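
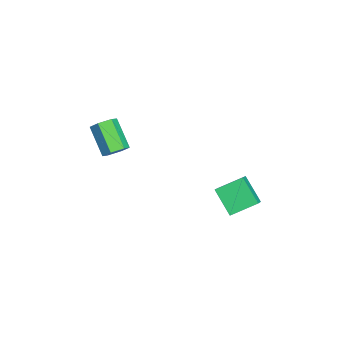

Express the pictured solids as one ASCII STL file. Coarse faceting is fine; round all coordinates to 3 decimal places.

solid 
facet normal 0.750 0.295 -0.592
outer loop
vertex -2.164 -2.671 2.0
vertex -2.371 -2.982 1.583
vertex -2.533 -2.449 1.643
endloop
endfacet
facet normal 0.047 0.869 0.492
outer loop
vertex -2.164 -2.671 2.0
vertex -2.533 -2.449 1.643
vertex -3.222 -3.087 2.835
endloop
endfacet
facet normal 0.046 0.869 0.492
outer loop
vertex -3.222 -3.087 2.835
vertex -2.533 -2.449 1.643
vertex -3.591 -2.865 2.477
endloop
endfacet
facet normal -0.751 -0.295 0.591
outer loop
vertex -3.222 -3.087 2.835
vertex -3.591 -2.865 2.477
vertex -3.429 -3.398 2.417
endloop
endfacet
facet normal 0.751 0.295 -0.591
outer loop
vertex -2.533 -2.449 1.643
vertex -2.371 -2.982 1.583
vertex -2.74 -2.76 1.225
endloop
endfacet
facet normal -0.548 0.778 -0.307
outer loop
vertex -2.533 -2.449 1.643
vertex -2.74 -2.76 1.225
vertex -3.591 -2.865 2.477
endloop
endfacet
facet normal -0.548 0.778 -0.307
outer loop
vertex -3.591 -2.865 2.477
vertex -2.74 -2.76 1.225
vertex -3.798 -3.176 2.059
endloop
endfacet
facet normal -0.751 -0.295 0.591
outer loop
vertex -3.591 -2.865 2.477
vertex -3.798 -3.176 2.059
vertex -3.429 -3.398 2.417
endloop
endfacet
facet normal 0.751 0.295 -0.591
outer loop
vertex -2.74 -2.76 1.225
vertex -2.371 -2.982 1.583
vertex -2.578 -3.293 1.165
endloop
endfacet
facet normal -0.594 -0.091 -0.799
outer loop
vertex -2.74 -2.76 1.225
vertex -2.578 -3.293 1.165
vertex -3.798 -3.176 2.059
endloop
endfacet
facet normal -0.594 -0.092 -0.799
outer loop
vertex -3.798 -3.176 2.059
vertex -2.578 -3.293 1.165
vertex -3.636 -3.709 2.0
endloop
endfacet
facet normal -0.751 -0.294 0.592
outer loop
vertex -3.798 -3.176 2.059
vertex -3.636 -3.709 2.0
vertex -3.429 -3.398 2.417
endloop
endfacet
facet normal 0.751 0.295 -0.591
outer loop
vertex -2.578 -3.293 1.165
vertex -2.371 -2.982 1.583
vertex -2.209 -3.515 1.523
endloop
endfacet
facet normal -0.046 -0.870 -0.492
outer loop
vertex -2.578 -3.293 1.165
vertex -2.209 -3.515 1.523
vertex -3.636 -3.709 2.0
endloop
endfacet
facet normal -0.046 -0.869 -0.492
outer loop
vertex -3.636 -3.709 2.0
vertex -2.209 -3.515 1.523
vertex -3.267 -3.931 2.357
endloop
endfacet
facet normal -0.750 -0.295 0.592
outer loop
vertex -3.636 -3.709 2.0
vertex -3.267 -3.931 2.357
vertex -3.429 -3.398 2.417
endloop
endfacet
facet normal 0.751 0.295 -0.591
outer loop
vertex -2.209 -3.515 1.523
vertex -2.371 -2.982 1.583
vertex -2.002 -3.204 1.941
endloop
endfacet
facet normal 0.548 -0.778 0.307
outer loop
vertex -2.209 -3.515 1.523
vertex -2.002 -3.204 1.941
vertex -3.267 -3.931 2.357
endloop
endfacet
facet normal 0.548 -0.778 0.307
outer loop
vertex -3.267 -3.931 2.357
vertex -2.002 -3.204 1.941
vertex -3.06 -3.62 2.775
endloop
endfacet
facet normal -0.751 -0.295 0.591
outer loop
vertex -3.267 -3.931 2.357
vertex -3.06 -3.62 2.775
vertex -3.429 -3.398 2.417
endloop
endfacet
facet normal 0.751 0.294 -0.592
outer loop
vertex -2.002 -3.204 1.941
vertex -2.371 -2.982 1.583
vertex -2.164 -2.671 2.0
endloop
endfacet
facet normal 0.594 0.092 0.799
outer loop
vertex -2.002 -3.204 1.941
vertex -2.164 -2.671 2.0
vertex -3.06 -3.62 2.775
endloop
endfacet
facet normal 0.595 0.091 0.799
outer loop
vertex -3.06 -3.62 2.775
vertex -2.164 -2.671 2.0
vertex -3.222 -3.087 2.835
endloop
endfacet
facet normal -0.751 -0.295 0.591
outer loop
vertex -3.06 -3.62 2.775
vertex -3.222 -3.087 2.835
vertex -3.429 -3.398 2.417
endloop
endfacet
facet normal -0.702 -0.388 0.597
outer loop
vertex -1.807 1.88 0.036
vertex -2.415 2.068 -0.557
vertex -1.638 0.769 -0.487
endloop
endfacet
facet normal 0.699 -0.215 0.682
outer loop
vertex -0.725 1.272 -1.263
vertex -1.807 1.88 0.036
vertex -1.638 0.769 -0.487
endloop
endfacet
facet normal -0.702 -0.388 0.597
outer loop
vertex -1.638 0.769 -0.487
vertex -2.415 2.068 -0.557
vertex -2.246 0.956 -1.08
endloop
endfacet
facet normal 0.136 -0.897 -0.422
outer loop
vertex -2.246 0.956 -1.08
vertex -0.725 1.272 -1.263
vertex -1.638 0.769 -0.487
endloop
endfacet
facet normal -0.135 0.896 0.422
outer loop
vertex -1.807 1.88 0.036
vertex -1.502 2.571 -1.333
vertex -2.415 2.068 -0.557
endloop
endfacet
facet normal 0.699 -0.215 0.682
outer loop
vertex -0.894 2.384 -0.74
vertex -1.807 1.88 0.036
vertex -0.725 1.272 -1.263
endloop
endfacet
facet normal -0.136 0.896 0.422
outer loop
vertex -0.894 2.384 -0.74
vertex -1.502 2.571 -1.333
vertex -1.807 1.88 0.036
endloop
endfacet
facet normal -0.699 0.215 -0.683
outer loop
vertex -2.415 2.068 -0.557
vertex -1.502 2.571 -1.333
vertex -2.246 0.956 -1.08
endloop
endfacet
facet normal 0.135 -0.896 -0.423
outer loop
vertex -1.333 1.46 -1.856
vertex -0.725 1.272 -1.263
vertex -2.246 0.956 -1.08
endloop
endfacet
facet normal -0.699 0.215 -0.682
outer loop
vertex -2.246 0.956 -1.08
vertex -1.502 2.571 -1.333
vertex -1.333 1.46 -1.856
endloop
endfacet
facet normal 0.702 0.388 -0.597
outer loop
vertex -1.333 1.46 -1.856
vertex -0.894 2.384 -0.74
vertex -0.725 1.272 -1.263
endloop
endfacet
facet normal 0.702 0.388 -0.597
outer loop
vertex -1.502 2.571 -1.333
vertex -0.894 2.384 -0.74
vertex -1.333 1.46 -1.856
endloop
endfacet

endsolid


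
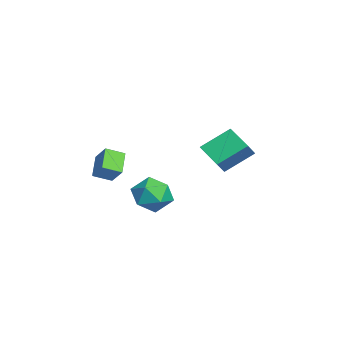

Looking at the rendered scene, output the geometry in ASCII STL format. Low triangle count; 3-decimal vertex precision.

solid 
facet normal -0.855 0.090 0.511
outer loop
vertex 0.684 -0.96 2.861
vertex 0.403 -2.081 2.588
vertex 1.019 -1.847 3.577
endloop
endfacet
facet normal -0.347 0.506 0.790
outer loop
vertex 0.684 -0.96 2.861
vertex 1.019 -1.847 3.577
vertex 1.772 -0.96 3.339
endloop
endfacet
facet normal -0.123 0.952 0.279
outer loop
vertex 0.684 -0.96 2.861
vertex 1.772 -0.96 3.339
vertex 1.623 -0.646 2.203
endloop
endfacet
facet normal -0.492 0.812 -0.315
outer loop
vertex 0.684 -0.96 2.861
vertex 1.623 -0.646 2.203
vertex 0.777 -1.339 1.739
endloop
endfacet
facet normal -0.945 0.279 -0.172
outer loop
vertex 0.684 -0.96 2.861
vertex 0.777 -1.339 1.739
vertex 0.403 -2.081 2.588
endloop
endfacet
facet normal 0.202 0.090 0.975
outer loop
vertex 1.772 -0.96 3.339
vertex 1.019 -1.847 3.577
vertex 2.163 -2.081 3.361
endloop
endfacet
facet normal -0.620 -0.584 0.524
outer loop
vertex 1.019 -1.847 3.577
vertex 0.403 -2.081 2.588
vertex 1.317 -2.774 2.897
endloop
endfacet
facet normal -0.765 -0.278 -0.580
outer loop
vertex 0.403 -2.081 2.588
vertex 0.777 -1.339 1.739
vertex 1.168 -2.46 1.761
endloop
endfacet
facet normal -0.034 0.584 -0.811
outer loop
vertex 0.777 -1.339 1.739
vertex 1.623 -0.646 2.203
vertex 1.921 -1.573 1.523
endloop
endfacet
facet normal 0.565 0.812 0.150
outer loop
vertex 1.623 -0.646 2.203
vertex 1.772 -0.96 3.339
vertex 2.537 -1.339 2.512
endloop
endfacet
facet normal 0.492 -0.812 0.315
outer loop
vertex 2.256 -2.46 2.239
vertex 2.163 -2.081 3.361
vertex 1.317 -2.774 2.897
endloop
endfacet
facet normal 0.123 -0.952 -0.279
outer loop
vertex 2.256 -2.46 2.239
vertex 1.317 -2.774 2.897
vertex 1.168 -2.46 1.761
endloop
endfacet
facet normal 0.347 -0.506 -0.790
outer loop
vertex 2.256 -2.46 2.239
vertex 1.168 -2.46 1.761
vertex 1.921 -1.573 1.523
endloop
endfacet
facet normal 0.855 -0.090 -0.511
outer loop
vertex 2.256 -2.46 2.239
vertex 1.921 -1.573 1.523
vertex 2.537 -1.339 2.512
endloop
endfacet
facet normal 0.945 -0.279 0.172
outer loop
vertex 2.256 -2.46 2.239
vertex 2.537 -1.339 2.512
vertex 2.163 -2.081 3.361
endloop
endfacet
facet normal 0.034 -0.584 0.811
outer loop
vertex 1.317 -2.774 2.897
vertex 2.163 -2.081 3.361
vertex 1.019 -1.847 3.577
endloop
endfacet
facet normal -0.565 -0.812 -0.150
outer loop
vertex 1.168 -2.46 1.761
vertex 1.317 -2.774 2.897
vertex 0.403 -2.081 2.588
endloop
endfacet
facet normal -0.202 -0.090 -0.975
outer loop
vertex 1.921 -1.573 1.523
vertex 1.168 -2.46 1.761
vertex 0.777 -1.339 1.739
endloop
endfacet
facet normal 0.620 0.584 -0.524
outer loop
vertex 2.537 -1.339 2.512
vertex 1.921 -1.573 1.523
vertex 1.623 -0.646 2.203
endloop
endfacet
facet normal 0.765 0.278 0.580
outer loop
vertex 2.163 -2.081 3.361
vertex 2.537 -1.339 2.512
vertex 1.772 -0.96 3.339
endloop
endfacet
facet normal -0.801 0.131 0.584
outer loop
vertex -0.31 -3.965 5.033
vertex -0.461 -2.974 4.604
vertex -1.038 -4.46 4.145
endloop
endfacet
facet normal 0.138 -0.909 0.394
outer loop
vertex 0.101 -4.646 3.316
vertex -0.31 -3.965 5.033
vertex -1.038 -4.46 4.145
endloop
endfacet
facet normal -0.802 0.131 0.583
outer loop
vertex -1.038 -4.46 4.145
vertex -0.461 -2.974 4.604
vertex -1.188 -3.469 3.716
endloop
endfacet
facet normal -0.582 -0.396 -0.711
outer loop
vertex -1.188 -3.469 3.716
vertex 0.101 -4.646 3.316
vertex -1.038 -4.46 4.145
endloop
endfacet
facet normal 0.582 0.396 0.710
outer loop
vertex -0.31 -3.965 5.033
vertex 0.678 -3.16 3.775
vertex -0.461 -2.974 4.604
endloop
endfacet
facet normal 0.138 -0.909 0.394
outer loop
vertex 0.828 -4.151 4.204
vertex -0.31 -3.965 5.033
vertex 0.101 -4.646 3.316
endloop
endfacet
facet normal 0.582 0.396 0.710
outer loop
vertex 0.828 -4.151 4.204
vertex 0.678 -3.16 3.775
vertex -0.31 -3.965 5.033
endloop
endfacet
facet normal -0.138 0.909 -0.394
outer loop
vertex -0.461 -2.974 4.604
vertex 0.678 -3.16 3.775
vertex -1.188 -3.469 3.716
endloop
endfacet
facet normal -0.582 -0.396 -0.710
outer loop
vertex -0.05 -3.655 2.887
vertex 0.101 -4.646 3.316
vertex -1.188 -3.469 3.716
endloop
endfacet
facet normal -0.138 0.909 -0.393
outer loop
vertex -1.188 -3.469 3.716
vertex 0.678 -3.16 3.775
vertex -0.05 -3.655 2.887
endloop
endfacet
facet normal 0.802 -0.130 -0.584
outer loop
vertex -0.05 -3.655 2.887
vertex 0.828 -4.151 4.204
vertex 0.101 -4.646 3.316
endloop
endfacet
facet normal 0.801 -0.131 -0.584
outer loop
vertex 0.678 -3.16 3.775
vertex 0.828 -4.151 4.204
vertex -0.05 -3.655 2.887
endloop
endfacet
facet normal -0.629 0.351 -0.694
outer loop
vertex -4.943 3.043 3.854
vertex -3.664 3.858 3.108
vertex -4.581 1.422 2.705
endloop
endfacet
facet normal -0.757 -0.482 0.441
outer loop
vertex -3.796 0.982 3.572
vertex -4.943 3.043 3.854
vertex -4.581 1.422 2.705
endloop
endfacet
facet normal -0.628 0.351 -0.694
outer loop
vertex -4.581 1.422 2.705
vertex -3.664 3.858 3.108
vertex -3.302 2.236 1.959
endloop
endfacet
facet normal 0.179 -0.803 -0.569
outer loop
vertex -3.302 2.236 1.959
vertex -3.796 0.982 3.572
vertex -4.581 1.422 2.705
endloop
endfacet
facet normal -0.179 0.802 0.569
outer loop
vertex -4.943 3.043 3.854
vertex -2.879 3.418 3.975
vertex -3.664 3.858 3.108
endloop
endfacet
facet normal -0.757 -0.482 0.441
outer loop
vertex -4.158 2.604 4.721
vertex -4.943 3.043 3.854
vertex -3.796 0.982 3.572
endloop
endfacet
facet normal -0.179 0.803 0.569
outer loop
vertex -4.158 2.604 4.721
vertex -2.879 3.418 3.975
vertex -4.943 3.043 3.854
endloop
endfacet
facet normal 0.757 0.482 -0.441
outer loop
vertex -3.664 3.858 3.108
vertex -2.879 3.418 3.975
vertex -3.302 2.236 1.959
endloop
endfacet
facet normal 0.180 -0.803 -0.569
outer loop
vertex -2.517 1.797 2.826
vertex -3.796 0.982 3.572
vertex -3.302 2.236 1.959
endloop
endfacet
facet normal 0.757 0.482 -0.441
outer loop
vertex -3.302 2.236 1.959
vertex -2.879 3.418 3.975
vertex -2.517 1.797 2.826
endloop
endfacet
facet normal 0.629 -0.351 0.694
outer loop
vertex -2.517 1.797 2.826
vertex -4.158 2.604 4.721
vertex -3.796 0.982 3.572
endloop
endfacet
facet normal 0.628 -0.352 0.694
outer loop
vertex -2.879 3.418 3.975
vertex -4.158 2.604 4.721
vertex -2.517 1.797 2.826
endloop
endfacet

endsolid


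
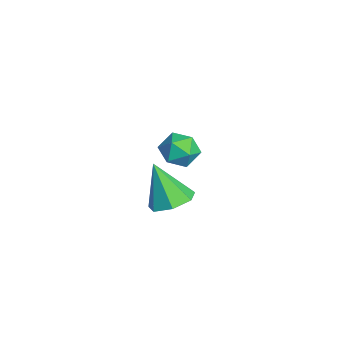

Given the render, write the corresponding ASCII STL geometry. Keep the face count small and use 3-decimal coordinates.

solid 
facet normal -0.103 -0.021 0.994
outer loop
vertex -1.018 -0.394 -3.008
vertex -1.626 -1.059 -3.085
vertex -0.748 -1.257 -2.998
endloop
endfacet
facet normal 0.556 0.183 0.811
outer loop
vertex -1.018 -0.394 -3.008
vertex -0.748 -1.257 -2.998
vertex -0.275 -0.642 -3.461
endloop
endfacet
facet normal 0.501 0.767 0.402
outer loop
vertex -1.018 -0.394 -3.008
vertex -0.275 -0.642 -3.461
vertex -0.861 -0.063 -3.835
endloop
endfacet
facet normal -0.193 0.923 0.333
outer loop
vertex -1.018 -0.394 -3.008
vertex -0.861 -0.063 -3.835
vertex -1.696 -0.321 -3.603
endloop
endfacet
facet normal -0.566 0.437 0.699
outer loop
vertex -1.018 -0.394 -3.008
vertex -1.696 -0.321 -3.603
vertex -1.626 -1.059 -3.085
endloop
endfacet
facet normal 0.845 -0.336 0.417
outer loop
vertex -0.275 -0.642 -3.461
vertex -0.748 -1.257 -2.998
vertex -0.424 -1.459 -3.817
endloop
endfacet
facet normal -0.221 -0.665 0.713
outer loop
vertex -0.748 -1.257 -2.998
vertex -1.626 -1.059 -3.085
vertex -1.259 -1.717 -3.585
endloop
endfacet
facet normal -0.969 0.074 0.236
outer loop
vertex -1.626 -1.059 -3.085
vertex -1.696 -0.321 -3.603
vertex -1.845 -1.138 -3.959
endloop
endfacet
facet normal -0.365 0.860 -0.356
outer loop
vertex -1.696 -0.321 -3.603
vertex -0.861 -0.063 -3.835
vertex -1.372 -0.523 -4.422
endloop
endfacet
facet normal 0.756 0.607 -0.244
outer loop
vertex -0.861 -0.063 -3.835
vertex -0.275 -0.642 -3.461
vertex -0.494 -0.721 -4.335
endloop
endfacet
facet normal 0.193 -0.923 -0.333
outer loop
vertex -1.102 -1.386 -4.412
vertex -0.424 -1.459 -3.817
vertex -1.259 -1.717 -3.585
endloop
endfacet
facet normal -0.501 -0.767 -0.402
outer loop
vertex -1.102 -1.386 -4.412
vertex -1.259 -1.717 -3.585
vertex -1.845 -1.138 -3.959
endloop
endfacet
facet normal -0.556 -0.183 -0.811
outer loop
vertex -1.102 -1.386 -4.412
vertex -1.845 -1.138 -3.959
vertex -1.372 -0.523 -4.422
endloop
endfacet
facet normal 0.103 0.021 -0.994
outer loop
vertex -1.102 -1.386 -4.412
vertex -1.372 -0.523 -4.422
vertex -0.494 -0.721 -4.335
endloop
endfacet
facet normal 0.566 -0.437 -0.699
outer loop
vertex -1.102 -1.386 -4.412
vertex -0.494 -0.721 -4.335
vertex -0.424 -1.459 -3.817
endloop
endfacet
facet normal 0.365 -0.860 0.356
outer loop
vertex -1.259 -1.717 -3.585
vertex -0.424 -1.459 -3.817
vertex -0.748 -1.257 -2.998
endloop
endfacet
facet normal -0.756 -0.607 0.244
outer loop
vertex -1.845 -1.138 -3.959
vertex -1.259 -1.717 -3.585
vertex -1.626 -1.059 -3.085
endloop
endfacet
facet normal -0.845 0.336 -0.417
outer loop
vertex -1.372 -0.523 -4.422
vertex -1.845 -1.138 -3.959
vertex -1.696 -0.321 -3.603
endloop
endfacet
facet normal 0.221 0.665 -0.713
outer loop
vertex -0.494 -0.721 -4.335
vertex -1.372 -0.523 -4.422
vertex -0.861 -0.063 -3.835
endloop
endfacet
facet normal 0.969 -0.074 -0.236
outer loop
vertex -0.424 -1.459 -3.817
vertex -0.494 -0.721 -4.335
vertex -0.275 -0.642 -3.461
endloop
endfacet
facet normal 0.355 0.296 -0.887
outer loop
vertex 4.142 -1.479 -2.431
vertex 3.575 -2.08 -2.858
vertex 3.412 -1.194 -2.628
endloop
endfacet
facet normal 0.076 0.692 0.718
outer loop
vertex 4.142 -1.479 -2.431
vertex 3.412 -1.194 -2.628
vertex 2.905 -2.64 -1.182
endloop
endfacet
facet normal 0.355 0.296 -0.887
outer loop
vertex 3.412 -1.194 -2.628
vertex 3.575 -2.08 -2.858
vertex 2.806 -1.577 -2.998
endloop
endfacet
facet normal -0.653 0.638 0.409
outer loop
vertex 3.412 -1.194 -2.628
vertex 2.806 -1.577 -2.998
vertex 2.905 -2.64 -1.182
endloop
endfacet
facet normal 0.355 0.296 -0.887
outer loop
vertex 2.806 -1.577 -2.998
vertex 3.575 -2.08 -2.858
vertex 2.778 -2.338 -3.263
endloop
endfacet
facet normal -0.998 0.015 0.063
outer loop
vertex 2.806 -1.577 -2.998
vertex 2.778 -2.338 -3.263
vertex 2.905 -2.64 -1.182
endloop
endfacet
facet normal 0.355 0.296 -0.887
outer loop
vertex 2.778 -2.338 -3.263
vertex 3.575 -2.08 -2.858
vertex 3.351 -2.906 -3.223
endloop
endfacet
facet normal -0.701 -0.711 -0.060
outer loop
vertex 2.778 -2.338 -3.263
vertex 3.351 -2.906 -3.223
vertex 2.905 -2.64 -1.182
endloop
endfacet
facet normal 0.354 0.296 -0.887
outer loop
vertex 3.351 -2.906 -3.223
vertex 3.575 -2.08 -2.858
vertex 4.092 -2.852 -2.909
endloop
endfacet
facet normal 0.016 -0.991 0.133
outer loop
vertex 3.351 -2.906 -3.223
vertex 4.092 -2.852 -2.909
vertex 2.905 -2.64 -1.182
endloop
endfacet
facet normal 0.354 0.296 -0.887
outer loop
vertex 4.092 -2.852 -2.909
vertex 3.575 -2.08 -2.858
vertex 4.444 -2.217 -2.557
endloop
endfacet
facet normal 0.613 -0.615 0.497
outer loop
vertex 4.092 -2.852 -2.909
vertex 4.444 -2.217 -2.557
vertex 2.905 -2.64 -1.182
endloop
endfacet
facet normal 0.354 0.296 -0.887
outer loop
vertex 4.444 -2.217 -2.557
vertex 3.575 -2.08 -2.858
vertex 4.142 -1.479 -2.431
endloop
endfacet
facet normal 0.640 0.133 0.757
outer loop
vertex 4.444 -2.217 -2.557
vertex 4.142 -1.479 -2.431
vertex 2.905 -2.64 -1.182
endloop
endfacet

endsolid


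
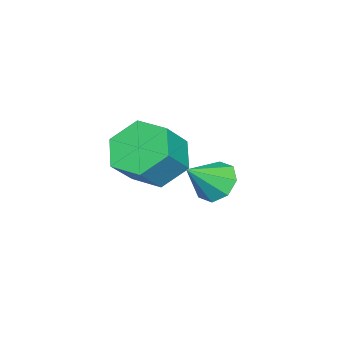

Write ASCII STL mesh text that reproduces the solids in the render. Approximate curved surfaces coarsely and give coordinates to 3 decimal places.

solid 
facet normal -0.665 0.185 -0.723
outer loop
vertex -0.823 0.771 -0.564
vertex -1.539 0.417 0.004
vertex -1.312 1.369 0.039
endloop
endfacet
facet normal 0.556 0.770 -0.313
outer loop
vertex -0.823 0.771 -0.564
vertex -1.312 1.369 0.039
vertex 0.015 0.537 0.348
endloop
endfacet
facet normal 0.556 0.770 -0.315
outer loop
vertex 0.015 0.537 0.348
vertex -1.312 1.369 0.039
vertex -0.473 1.136 0.951
endloop
endfacet
facet normal 0.665 -0.186 0.723
outer loop
vertex 0.015 0.537 0.348
vertex -0.473 1.136 0.951
vertex -0.701 0.183 0.916
endloop
endfacet
facet normal -0.665 0.185 -0.723
outer loop
vertex -1.312 1.369 0.039
vertex -1.539 0.417 0.004
vertex -2.028 1.015 0.607
endloop
endfacet
facet normal -0.154 0.914 0.375
outer loop
vertex -1.312 1.369 0.039
vertex -2.028 1.015 0.607
vertex -0.473 1.136 0.951
endloop
endfacet
facet normal -0.154 0.914 0.376
outer loop
vertex -0.473 1.136 0.951
vertex -2.028 1.015 0.607
vertex -1.189 0.782 1.518
endloop
endfacet
facet normal 0.665 -0.186 0.724
outer loop
vertex -0.473 1.136 0.951
vertex -1.189 0.782 1.518
vertex -0.701 0.183 0.916
endloop
endfacet
facet normal -0.665 0.185 -0.723
outer loop
vertex -2.028 1.015 0.607
vertex -1.539 0.417 0.004
vertex -2.255 0.063 0.572
endloop
endfacet
facet normal -0.709 0.144 0.690
outer loop
vertex -2.028 1.015 0.607
vertex -2.255 0.063 0.572
vertex -1.189 0.782 1.518
endloop
endfacet
facet normal -0.710 0.145 0.689
outer loop
vertex -1.189 0.782 1.518
vertex -2.255 0.063 0.572
vertex -1.417 -0.171 1.484
endloop
endfacet
facet normal 0.665 -0.185 0.723
outer loop
vertex -1.189 0.782 1.518
vertex -1.417 -0.171 1.484
vertex -0.701 0.183 0.916
endloop
endfacet
facet normal -0.665 0.186 -0.723
outer loop
vertex -2.255 0.063 0.572
vertex -1.539 0.417 0.004
vertex -1.767 -0.536 -0.031
endloop
endfacet
facet normal -0.556 -0.769 0.314
outer loop
vertex -2.255 0.063 0.572
vertex -1.767 -0.536 -0.031
vertex -1.417 -0.171 1.484
endloop
endfacet
facet normal -0.555 -0.770 0.314
outer loop
vertex -1.417 -0.171 1.484
vertex -1.767 -0.536 -0.031
vertex -0.928 -0.769 0.881
endloop
endfacet
facet normal 0.665 -0.185 0.723
outer loop
vertex -1.417 -0.171 1.484
vertex -0.928 -0.769 0.881
vertex -0.701 0.183 0.916
endloop
endfacet
facet normal -0.665 0.186 -0.724
outer loop
vertex -1.767 -0.536 -0.031
vertex -1.539 0.417 0.004
vertex -1.051 -0.182 -0.598
endloop
endfacet
facet normal 0.154 -0.914 -0.376
outer loop
vertex -1.767 -0.536 -0.031
vertex -1.051 -0.182 -0.598
vertex -0.928 -0.769 0.881
endloop
endfacet
facet normal 0.154 -0.914 -0.376
outer loop
vertex -0.928 -0.769 0.881
vertex -1.051 -0.182 -0.598
vertex -0.212 -0.415 0.313
endloop
endfacet
facet normal 0.665 -0.185 0.723
outer loop
vertex -0.928 -0.769 0.881
vertex -0.212 -0.415 0.313
vertex -0.701 0.183 0.916
endloop
endfacet
facet normal -0.665 0.185 -0.723
outer loop
vertex -1.051 -0.182 -0.598
vertex -1.539 0.417 0.004
vertex -0.823 0.771 -0.564
endloop
endfacet
facet normal 0.709 -0.145 -0.690
outer loop
vertex -1.051 -0.182 -0.598
vertex -0.823 0.771 -0.564
vertex -0.212 -0.415 0.313
endloop
endfacet
facet normal 0.710 -0.144 -0.689
outer loop
vertex -0.212 -0.415 0.313
vertex -0.823 0.771 -0.564
vertex 0.015 0.537 0.348
endloop
endfacet
facet normal 0.665 -0.185 0.723
outer loop
vertex -0.212 -0.415 0.313
vertex 0.015 0.537 0.348
vertex -0.701 0.183 0.916
endloop
endfacet
facet normal -0.640 0.415 -0.647
outer loop
vertex 1.269 3.481 1.055
vertex 0.833 2.985 1.168
vertex 0.948 3.586 1.44
endloop
endfacet
facet normal 0.691 0.592 0.415
outer loop
vertex 1.269 3.481 1.055
vertex 0.948 3.586 1.44
vertex 1.587 2.495 1.932
endloop
endfacet
facet normal -0.639 0.415 -0.648
outer loop
vertex 0.948 3.586 1.44
vertex 0.833 2.985 1.168
vertex 0.559 3.34 1.666
endloop
endfacet
facet normal 0.184 0.492 0.851
outer loop
vertex 0.948 3.586 1.44
vertex 0.559 3.34 1.666
vertex 1.587 2.495 1.932
endloop
endfacet
facet normal -0.640 0.414 -0.647
outer loop
vertex 0.559 3.34 1.666
vertex 0.833 2.985 1.168
vertex 0.331 2.885 1.6
endloop
endfacet
facet normal -0.259 -0.011 0.966
outer loop
vertex 0.559 3.34 1.666
vertex 0.331 2.885 1.6
vertex 1.587 2.495 1.932
endloop
endfacet
facet normal -0.640 0.415 -0.647
outer loop
vertex 0.331 2.885 1.6
vertex 0.833 2.985 1.168
vertex 0.397 2.489 1.281
endloop
endfacet
facet normal -0.375 -0.619 0.691
outer loop
vertex 0.331 2.885 1.6
vertex 0.397 2.489 1.281
vertex 1.587 2.495 1.932
endloop
endfacet
facet normal -0.640 0.415 -0.647
outer loop
vertex 0.397 2.489 1.281
vertex 0.833 2.985 1.168
vertex 0.718 2.384 0.896
endloop
endfacet
facet normal -0.097 -0.978 0.186
outer loop
vertex 0.397 2.489 1.281
vertex 0.718 2.384 0.896
vertex 1.587 2.495 1.932
endloop
endfacet
facet normal -0.639 0.415 -0.648
outer loop
vertex 0.718 2.384 0.896
vertex 0.833 2.985 1.168
vertex 1.107 2.63 0.67
endloop
endfacet
facet normal 0.410 -0.877 -0.250
outer loop
vertex 0.718 2.384 0.896
vertex 1.107 2.63 0.67
vertex 1.587 2.495 1.932
endloop
endfacet
facet normal -0.639 0.415 -0.648
outer loop
vertex 1.107 2.63 0.67
vertex 0.833 2.985 1.168
vertex 1.336 3.085 0.736
endloop
endfacet
facet normal 0.852 -0.376 -0.364
outer loop
vertex 1.107 2.63 0.67
vertex 1.336 3.085 0.736
vertex 1.587 2.495 1.932
endloop
endfacet
facet normal -0.639 0.414 -0.648
outer loop
vertex 1.336 3.085 0.736
vertex 0.833 2.985 1.168
vertex 1.269 3.481 1.055
endloop
endfacet
facet normal 0.968 0.234 -0.088
outer loop
vertex 1.336 3.085 0.736
vertex 1.269 3.481 1.055
vertex 1.587 2.495 1.932
endloop
endfacet

endsolid


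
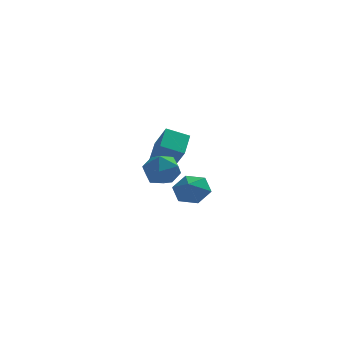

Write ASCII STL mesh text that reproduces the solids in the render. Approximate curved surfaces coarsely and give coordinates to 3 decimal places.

solid 
facet normal 0.182 0.738 -0.650
outer loop
vertex 0.321 -3.16 -1.073
vertex -0.404 -3.599 -1.774
vertex -0.736 -2.861 -1.029
endloop
endfacet
facet normal 0.032 -0.035 0.999
outer loop
vertex 0.321 -3.16 -1.073
vertex -0.736 -2.861 -1.029
vertex -0.596 -4.381 -1.086
endloop
endfacet
facet normal 0.181 0.738 -0.650
outer loop
vertex -0.736 -2.861 -1.029
vertex -0.404 -3.599 -1.774
vertex -1.462 -3.3 -1.73
endloop
endfacet
facet normal -0.663 -0.089 0.743
outer loop
vertex -0.736 -2.861 -1.029
vertex -1.462 -3.3 -1.73
vertex -0.596 -4.381 -1.086
endloop
endfacet
facet normal 0.182 0.738 -0.649
outer loop
vertex -1.462 -3.3 -1.73
vertex -0.404 -3.599 -1.774
vertex -1.129 -4.037 -2.475
endloop
endfacet
facet normal -0.817 -0.549 0.178
outer loop
vertex -1.462 -3.3 -1.73
vertex -1.129 -4.037 -2.475
vertex -0.596 -4.381 -1.086
endloop
endfacet
facet normal 0.181 0.739 -0.649
outer loop
vertex -1.129 -4.037 -2.475
vertex -0.404 -3.599 -1.774
vertex -0.072 -4.336 -2.52
endloop
endfacet
facet normal -0.275 -0.953 -0.130
outer loop
vertex -1.129 -4.037 -2.475
vertex -0.072 -4.336 -2.52
vertex -0.596 -4.381 -1.086
endloop
endfacet
facet normal 0.180 0.739 -0.649
outer loop
vertex -0.072 -4.336 -2.52
vertex -0.404 -3.599 -1.774
vertex 0.654 -3.897 -1.819
endloop
endfacet
facet normal 0.422 -0.898 0.126
outer loop
vertex -0.072 -4.336 -2.52
vertex 0.654 -3.897 -1.819
vertex -0.596 -4.381 -1.086
endloop
endfacet
facet normal 0.180 0.739 -0.649
outer loop
vertex 0.654 -3.897 -1.819
vertex -0.404 -3.599 -1.774
vertex 0.321 -3.16 -1.073
endloop
endfacet
facet normal 0.575 -0.439 0.690
outer loop
vertex 0.654 -3.897 -1.819
vertex 0.321 -3.16 -1.073
vertex -0.596 -4.381 -1.086
endloop
endfacet
facet normal -0.016 0.398 0.917
outer loop
vertex -2.664 2.14 -1.399
vertex -2.177 1.075 -0.929
vertex -1.413 2.001 -1.317
endloop
endfacet
facet normal 0.073 0.904 0.422
outer loop
vertex -2.664 2.14 -1.399
vertex -1.413 2.001 -1.317
vertex -1.923 2.523 -2.346
endloop
endfacet
facet normal -0.482 0.876 -0.023
outer loop
vertex -2.664 2.14 -1.399
vertex -1.923 2.523 -2.346
vertex -3.004 1.921 -2.594
endloop
endfacet
facet normal -0.915 0.352 0.196
outer loop
vertex -2.664 2.14 -1.399
vertex -3.004 1.921 -2.594
vertex -3.161 1.026 -1.718
endloop
endfacet
facet normal -0.626 0.057 0.778
outer loop
vertex -2.664 2.14 -1.399
vertex -3.161 1.026 -1.718
vertex -2.177 1.075 -0.929
endloop
endfacet
facet normal 0.663 0.747 0.051
outer loop
vertex -1.923 2.523 -2.346
vertex -1.413 2.001 -1.317
vertex -0.979 1.694 -2.462
endloop
endfacet
facet normal 0.519 -0.071 0.852
outer loop
vertex -1.413 2.001 -1.317
vertex -2.177 1.075 -0.929
vertex -1.136 0.799 -1.586
endloop
endfacet
facet normal -0.470 -0.623 0.625
outer loop
vertex -2.177 1.075 -0.929
vertex -3.161 1.026 -1.718
vertex -2.217 0.197 -1.834
endloop
endfacet
facet normal -0.937 -0.145 -0.316
outer loop
vertex -3.161 1.026 -1.718
vertex -3.004 1.921 -2.594
vertex -2.727 0.719 -2.863
endloop
endfacet
facet normal -0.237 0.702 -0.671
outer loop
vertex -3.004 1.921 -2.594
vertex -1.923 2.523 -2.346
vertex -1.963 1.645 -3.251
endloop
endfacet
facet normal 0.915 -0.352 -0.196
outer loop
vertex -1.476 0.58 -2.781
vertex -0.979 1.694 -2.462
vertex -1.136 0.799 -1.586
endloop
endfacet
facet normal 0.482 -0.876 0.023
outer loop
vertex -1.476 0.58 -2.781
vertex -1.136 0.799 -1.586
vertex -2.217 0.197 -1.834
endloop
endfacet
facet normal -0.073 -0.904 -0.422
outer loop
vertex -1.476 0.58 -2.781
vertex -2.217 0.197 -1.834
vertex -2.727 0.719 -2.863
endloop
endfacet
facet normal 0.016 -0.398 -0.917
outer loop
vertex -1.476 0.58 -2.781
vertex -2.727 0.719 -2.863
vertex -1.963 1.645 -3.251
endloop
endfacet
facet normal 0.626 -0.057 -0.778
outer loop
vertex -1.476 0.58 -2.781
vertex -1.963 1.645 -3.251
vertex -0.979 1.694 -2.462
endloop
endfacet
facet normal 0.937 0.145 0.316
outer loop
vertex -1.136 0.799 -1.586
vertex -0.979 1.694 -2.462
vertex -1.413 2.001 -1.317
endloop
endfacet
facet normal 0.237 -0.702 0.671
outer loop
vertex -2.217 0.197 -1.834
vertex -1.136 0.799 -1.586
vertex -2.177 1.075 -0.929
endloop
endfacet
facet normal -0.663 -0.747 -0.051
outer loop
vertex -2.727 0.719 -2.863
vertex -2.217 0.197 -1.834
vertex -3.161 1.026 -1.718
endloop
endfacet
facet normal -0.519 0.071 -0.852
outer loop
vertex -1.963 1.645 -3.251
vertex -2.727 0.719 -2.863
vertex -3.004 1.921 -2.594
endloop
endfacet
facet normal 0.470 0.623 -0.625
outer loop
vertex -0.979 1.694 -2.462
vertex -1.963 1.645 -3.251
vertex -1.923 2.523 -2.346
endloop
endfacet
facet normal -0.348 0.509 -0.787
outer loop
vertex -2.502 5.004 -1.254
vertex -1.102 5.046 -1.845
vertex -2.821 3.447 -2.12
endloop
endfacet
facet normal -0.921 -0.027 0.388
outer loop
vertex -2.158 2.474 -0.615
vertex -2.502 5.004 -1.254
vertex -2.821 3.447 -2.12
endloop
endfacet
facet normal -0.347 0.509 -0.788
outer loop
vertex -2.821 3.447 -2.12
vertex -1.102 5.046 -1.845
vertex -1.421 3.488 -2.71
endloop
endfacet
facet normal -0.176 -0.860 -0.478
outer loop
vertex -1.421 3.488 -2.71
vertex -2.158 2.474 -0.615
vertex -2.821 3.447 -2.12
endloop
endfacet
facet normal 0.176 0.860 0.479
outer loop
vertex -2.502 5.004 -1.254
vertex -0.439 4.073 -0.34
vertex -1.102 5.046 -1.845
endloop
endfacet
facet normal -0.921 -0.027 0.389
outer loop
vertex -1.839 4.032 0.25
vertex -2.502 5.004 -1.254
vertex -2.158 2.474 -0.615
endloop
endfacet
facet normal 0.176 0.860 0.478
outer loop
vertex -1.839 4.032 0.25
vertex -0.439 4.073 -0.34
vertex -2.502 5.004 -1.254
endloop
endfacet
facet normal 0.921 0.027 -0.388
outer loop
vertex -1.102 5.046 -1.845
vertex -0.439 4.073 -0.34
vertex -1.421 3.488 -2.71
endloop
endfacet
facet normal -0.176 -0.860 -0.478
outer loop
vertex -0.758 2.516 -1.206
vertex -2.158 2.474 -0.615
vertex -1.421 3.488 -2.71
endloop
endfacet
facet normal 0.921 0.027 -0.388
outer loop
vertex -1.421 3.488 -2.71
vertex -0.439 4.073 -0.34
vertex -0.758 2.516 -1.206
endloop
endfacet
facet normal 0.348 -0.509 0.788
outer loop
vertex -0.758 2.516 -1.206
vertex -1.839 4.032 0.25
vertex -2.158 2.474 -0.615
endloop
endfacet
facet normal 0.347 -0.509 0.788
outer loop
vertex -0.439 4.073 -0.34
vertex -1.839 4.032 0.25
vertex -0.758 2.516 -1.206
endloop
endfacet

endsolid


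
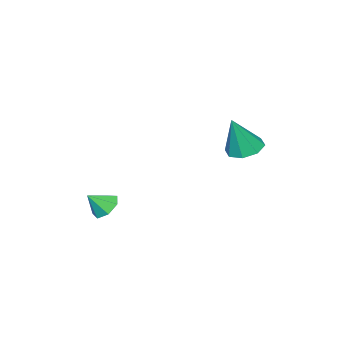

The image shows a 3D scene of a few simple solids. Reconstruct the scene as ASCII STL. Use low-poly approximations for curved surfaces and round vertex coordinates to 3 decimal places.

solid 
facet normal -0.363 0.103 -0.926
outer loop
vertex 1.358 3.473 1.131
vertex 0.583 3.025 1.385
vertex 0.856 3.914 1.377
endloop
endfacet
facet normal 0.703 0.676 0.223
outer loop
vertex 1.358 3.473 1.131
vertex 0.856 3.914 1.377
vertex 1.317 2.815 3.255
endloop
endfacet
facet normal -0.364 0.103 -0.926
outer loop
vertex 0.856 3.914 1.377
vertex 0.583 3.025 1.385
vertex 0.194 3.834 1.628
endloop
endfacet
facet normal 0.080 0.869 0.489
outer loop
vertex 0.856 3.914 1.377
vertex 0.194 3.834 1.628
vertex 1.317 2.815 3.255
endloop
endfacet
facet normal -0.363 0.103 -0.926
outer loop
vertex 0.194 3.834 1.628
vertex 0.583 3.025 1.385
vertex -0.239 3.279 1.736
endloop
endfacet
facet normal -0.507 0.528 0.681
outer loop
vertex 0.194 3.834 1.628
vertex -0.239 3.279 1.736
vertex 1.317 2.815 3.255
endloop
endfacet
facet normal -0.363 0.104 -0.926
outer loop
vertex -0.239 3.279 1.736
vertex 0.583 3.025 1.385
vertex -0.191 2.576 1.638
endloop
endfacet
facet normal -0.713 -0.144 0.686
outer loop
vertex -0.239 3.279 1.736
vertex -0.191 2.576 1.638
vertex 1.317 2.815 3.255
endloop
endfacet
facet normal -0.363 0.104 -0.926
outer loop
vertex -0.191 2.576 1.638
vertex 0.583 3.025 1.385
vertex 0.311 2.135 1.392
endloop
endfacet
facet normal -0.419 -0.757 0.502
outer loop
vertex -0.191 2.576 1.638
vertex 0.311 2.135 1.392
vertex 1.317 2.815 3.255
endloop
endfacet
facet normal -0.363 0.104 -0.926
outer loop
vertex 0.311 2.135 1.392
vertex 0.583 3.025 1.385
vertex 0.972 2.216 1.142
endloop
endfacet
facet normal 0.206 -0.950 0.236
outer loop
vertex 0.311 2.135 1.392
vertex 0.972 2.216 1.142
vertex 1.317 2.815 3.255
endloop
endfacet
facet normal -0.363 0.104 -0.926
outer loop
vertex 0.972 2.216 1.142
vertex 0.583 3.025 1.385
vertex 1.406 2.77 1.034
endloop
endfacet
facet normal 0.791 -0.611 0.044
outer loop
vertex 0.972 2.216 1.142
vertex 1.406 2.77 1.034
vertex 1.317 2.815 3.255
endloop
endfacet
facet normal -0.363 0.103 -0.926
outer loop
vertex 1.406 2.77 1.034
vertex 0.583 3.025 1.385
vertex 1.358 3.473 1.131
endloop
endfacet
facet normal 0.997 0.063 0.039
outer loop
vertex 1.406 2.77 1.034
vertex 1.358 3.473 1.131
vertex 1.317 2.815 3.255
endloop
endfacet
facet normal -0.607 0.373 -0.702
outer loop
vertex 3.776 -2.206 -3.192
vertex 3.266 -2.826 -3.081
vertex 3.277 -2.107 -2.708
endloop
endfacet
facet normal 0.620 0.589 0.518
outer loop
vertex 3.776 -2.206 -3.192
vertex 3.277 -2.107 -2.708
vertex 3.994 -3.274 -2.239
endloop
endfacet
facet normal -0.606 0.374 -0.702
outer loop
vertex 3.277 -2.107 -2.708
vertex 3.266 -2.826 -3.081
vertex 2.769 -2.549 -2.505
endloop
endfacet
facet normal 0.030 0.389 0.921
outer loop
vertex 3.277 -2.107 -2.708
vertex 2.769 -2.549 -2.505
vertex 3.994 -3.274 -2.239
endloop
endfacet
facet normal -0.606 0.374 -0.702
outer loop
vertex 2.769 -2.549 -2.505
vertex 3.266 -2.826 -3.081
vertex 2.636 -3.199 -2.736
endloop
endfacet
facet normal -0.345 -0.251 0.904
outer loop
vertex 2.769 -2.549 -2.505
vertex 2.636 -3.199 -2.736
vertex 3.994 -3.274 -2.239
endloop
endfacet
facet normal -0.606 0.373 -0.703
outer loop
vertex 2.636 -3.199 -2.736
vertex 3.266 -2.826 -3.081
vertex 2.978 -3.568 -3.227
endloop
endfacet
facet normal -0.223 -0.848 0.482
outer loop
vertex 2.636 -3.199 -2.736
vertex 2.978 -3.568 -3.227
vertex 3.994 -3.274 -2.239
endloop
endfacet
facet normal -0.607 0.374 -0.702
outer loop
vertex 2.978 -3.568 -3.227
vertex 3.266 -2.826 -3.081
vertex 3.537 -3.378 -3.609
endloop
endfacet
facet normal 0.304 -0.952 -0.029
outer loop
vertex 2.978 -3.568 -3.227
vertex 3.537 -3.378 -3.609
vertex 3.994 -3.274 -2.239
endloop
endfacet
facet normal -0.606 0.374 -0.702
outer loop
vertex 3.537 -3.378 -3.609
vertex 3.266 -2.826 -3.081
vertex 3.892 -2.772 -3.593
endloop
endfacet
facet normal 0.840 -0.485 -0.243
outer loop
vertex 3.537 -3.378 -3.609
vertex 3.892 -2.772 -3.593
vertex 3.994 -3.274 -2.239
endloop
endfacet
facet normal -0.606 0.373 -0.702
outer loop
vertex 3.892 -2.772 -3.593
vertex 3.266 -2.826 -3.081
vertex 3.776 -2.206 -3.192
endloop
endfacet
facet normal 0.980 0.200 0.001
outer loop
vertex 3.892 -2.772 -3.593
vertex 3.776 -2.206 -3.192
vertex 3.994 -3.274 -2.239
endloop
endfacet

endsolid


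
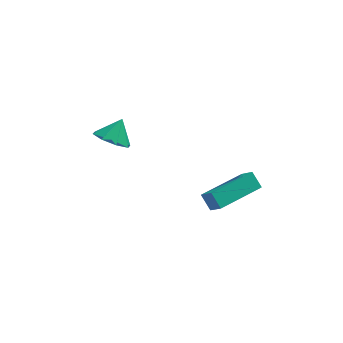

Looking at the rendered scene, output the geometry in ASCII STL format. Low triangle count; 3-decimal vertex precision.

solid 
facet normal -0.453 0.600 0.659
outer loop
vertex 0.85 -3.972 -0.429
vertex 2.627 -2.694 -0.371
vertex 0.448 -3.376 -1.248
endloop
endfacet
facet normal -0.812 -0.584 -0.026
outer loop
vertex 0.833 -3.886 -1.809
vertex 0.85 -3.972 -0.429
vertex 0.448 -3.376 -1.248
endloop
endfacet
facet normal -0.453 0.600 0.659
outer loop
vertex 0.448 -3.376 -1.248
vertex 2.627 -2.694 -0.371
vertex 2.225 -2.098 -1.19
endloop
endfacet
facet normal -0.369 0.547 -0.751
outer loop
vertex 2.225 -2.098 -1.19
vertex 0.833 -3.886 -1.809
vertex 0.448 -3.376 -1.248
endloop
endfacet
facet normal 0.369 -0.547 0.751
outer loop
vertex 0.85 -3.972 -0.429
vertex 3.012 -3.204 -0.932
vertex 2.627 -2.694 -0.371
endloop
endfacet
facet normal -0.812 -0.584 -0.026
outer loop
vertex 1.235 -4.482 -0.99
vertex 0.85 -3.972 -0.429
vertex 0.833 -3.886 -1.809
endloop
endfacet
facet normal 0.369 -0.547 0.751
outer loop
vertex 1.235 -4.482 -0.99
vertex 3.012 -3.204 -0.932
vertex 0.85 -3.972 -0.429
endloop
endfacet
facet normal 0.812 0.584 0.026
outer loop
vertex 2.627 -2.694 -0.371
vertex 3.012 -3.204 -0.932
vertex 2.225 -2.098 -1.19
endloop
endfacet
facet normal -0.369 0.547 -0.751
outer loop
vertex 2.61 -2.608 -1.751
vertex 0.833 -3.886 -1.809
vertex 2.225 -2.098 -1.19
endloop
endfacet
facet normal 0.812 0.584 0.026
outer loop
vertex 2.225 -2.098 -1.19
vertex 3.012 -3.204 -0.932
vertex 2.61 -2.608 -1.751
endloop
endfacet
facet normal 0.453 -0.600 -0.659
outer loop
vertex 2.61 -2.608 -1.751
vertex 1.235 -4.482 -0.99
vertex 0.833 -3.886 -1.809
endloop
endfacet
facet normal 0.453 -0.600 -0.659
outer loop
vertex 3.012 -3.204 -0.932
vertex 1.235 -4.482 -0.99
vertex 2.61 -2.608 -1.751
endloop
endfacet
facet normal -0.412 -0.524 -0.746
outer loop
vertex -2.552 0.023 -1.305
vertex -3.36 0.033 -0.866
vertex -2.946 0.58 -1.479
endloop
endfacet
facet normal 0.824 0.563 -0.062
outer loop
vertex -2.552 0.023 -1.305
vertex -2.946 0.58 -1.479
vertex -2.88 0.647 0.006
endloop
endfacet
facet normal -0.411 -0.525 -0.746
outer loop
vertex -2.946 0.58 -1.479
vertex -3.36 0.033 -0.866
vertex -3.583 0.816 -1.294
endloop
endfacet
facet normal 0.332 0.941 -0.057
outer loop
vertex -2.946 0.58 -1.479
vertex -3.583 0.816 -1.294
vertex -2.88 0.647 0.006
endloop
endfacet
facet normal -0.410 -0.525 -0.746
outer loop
vertex -3.583 0.816 -1.294
vertex -3.36 0.033 -0.866
vertex -4.09 0.594 -0.859
endloop
endfacet
facet normal -0.211 0.948 0.238
outer loop
vertex -3.583 0.816 -1.294
vertex -4.09 0.594 -0.859
vertex -2.88 0.647 0.006
endloop
endfacet
facet normal -0.410 -0.525 -0.746
outer loop
vertex -4.09 0.594 -0.859
vertex -3.36 0.033 -0.866
vertex -4.169 0.043 -0.428
endloop
endfacet
facet normal -0.491 0.579 0.651
outer loop
vertex -4.09 0.594 -0.859
vertex -4.169 0.043 -0.428
vertex -2.88 0.647 0.006
endloop
endfacet
facet normal -0.410 -0.525 -0.746
outer loop
vertex -4.169 0.043 -0.428
vertex -3.36 0.033 -0.866
vertex -3.775 -0.514 -0.253
endloop
endfacet
facet normal -0.341 0.054 0.939
outer loop
vertex -4.169 0.043 -0.428
vertex -3.775 -0.514 -0.253
vertex -2.88 0.647 0.006
endloop
endfacet
facet normal -0.410 -0.525 -0.746
outer loop
vertex -3.775 -0.514 -0.253
vertex -3.36 0.033 -0.866
vertex -3.137 -0.75 -0.438
endloop
endfacet
facet normal 0.151 -0.325 0.934
outer loop
vertex -3.775 -0.514 -0.253
vertex -3.137 -0.75 -0.438
vertex -2.88 0.647 0.006
endloop
endfacet
facet normal -0.412 -0.525 -0.745
outer loop
vertex -3.137 -0.75 -0.438
vertex -3.36 0.033 -0.866
vertex -2.631 -0.528 -0.874
endloop
endfacet
facet normal 0.695 -0.331 0.638
outer loop
vertex -3.137 -0.75 -0.438
vertex -2.631 -0.528 -0.874
vertex -2.88 0.647 0.006
endloop
endfacet
facet normal -0.412 -0.524 -0.746
outer loop
vertex -2.631 -0.528 -0.874
vertex -3.36 0.033 -0.866
vertex -2.552 0.023 -1.305
endloop
endfacet
facet normal 0.973 0.037 0.226
outer loop
vertex -2.631 -0.528 -0.874
vertex -2.552 0.023 -1.305
vertex -2.88 0.647 0.006
endloop
endfacet

endsolid


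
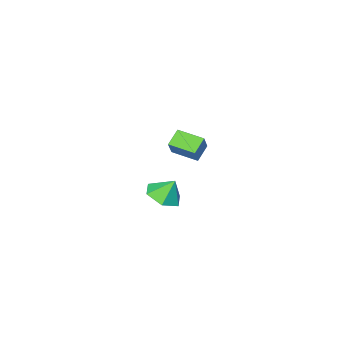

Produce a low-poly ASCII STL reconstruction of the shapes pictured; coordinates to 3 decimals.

solid 
facet normal 0.359 -0.312 -0.879
outer loop
vertex 4.609 4.104 -1.254
vertex 4.002 3.336 -1.229
vertex 3.713 4.175 -1.645
endloop
endfacet
facet normal -0.057 0.951 0.303
outer loop
vertex 4.609 4.104 -1.254
vertex 3.713 4.175 -1.645
vertex 3.578 3.704 -0.191
endloop
endfacet
facet normal 0.358 -0.313 -0.880
outer loop
vertex 3.713 4.175 -1.645
vertex 4.002 3.336 -1.229
vertex 3.105 3.406 -1.619
endloop
endfacet
facet normal -0.776 0.618 0.128
outer loop
vertex 3.713 4.175 -1.645
vertex 3.105 3.406 -1.619
vertex 3.578 3.704 -0.191
endloop
endfacet
facet normal 0.358 -0.312 -0.880
outer loop
vertex 3.105 3.406 -1.619
vertex 4.002 3.336 -1.229
vertex 3.394 2.567 -1.204
endloop
endfacet
facet normal -0.928 -0.152 0.339
outer loop
vertex 3.105 3.406 -1.619
vertex 3.394 2.567 -1.204
vertex 3.578 3.704 -0.191
endloop
endfacet
facet normal 0.359 -0.312 -0.879
outer loop
vertex 3.394 2.567 -1.204
vertex 4.002 3.336 -1.229
vertex 4.29 2.496 -0.813
endloop
endfacet
facet normal -0.363 -0.587 0.724
outer loop
vertex 3.394 2.567 -1.204
vertex 4.29 2.496 -0.813
vertex 3.578 3.704 -0.191
endloop
endfacet
facet normal 0.358 -0.313 -0.880
outer loop
vertex 4.29 2.496 -0.813
vertex 4.002 3.336 -1.229
vertex 4.898 3.265 -0.839
endloop
endfacet
facet normal 0.358 -0.252 0.899
outer loop
vertex 4.29 2.496 -0.813
vertex 4.898 3.265 -0.839
vertex 3.578 3.704 -0.191
endloop
endfacet
facet normal 0.358 -0.312 -0.880
outer loop
vertex 4.898 3.265 -0.839
vertex 4.002 3.336 -1.229
vertex 4.609 4.104 -1.254
endloop
endfacet
facet normal 0.510 0.516 0.688
outer loop
vertex 4.898 3.265 -0.839
vertex 4.609 4.104 -1.254
vertex 3.578 3.704 -0.191
endloop
endfacet
facet normal -0.765 -0.325 0.556
outer loop
vertex -1.708 -3.631 -2.478
vertex -2.443 -2.298 -2.711
vertex -2.266 -4.122 -3.532
endloop
endfacet
facet normal 0.477 -0.866 0.151
outer loop
vertex -1.417 -3.762 -4.149
vertex -1.708 -3.631 -2.478
vertex -2.266 -4.122 -3.532
endloop
endfacet
facet normal -0.765 -0.325 0.556
outer loop
vertex -2.266 -4.122 -3.532
vertex -2.443 -2.298 -2.711
vertex -3.001 -2.789 -3.765
endloop
endfacet
facet normal -0.432 -0.381 -0.817
outer loop
vertex -3.001 -2.789 -3.765
vertex -1.417 -3.762 -4.149
vertex -2.266 -4.122 -3.532
endloop
endfacet
facet normal 0.432 0.381 0.817
outer loop
vertex -1.708 -3.631 -2.478
vertex -1.594 -1.938 -3.328
vertex -2.443 -2.298 -2.711
endloop
endfacet
facet normal 0.477 -0.866 0.151
outer loop
vertex -0.859 -3.271 -3.095
vertex -1.708 -3.631 -2.478
vertex -1.417 -3.762 -4.149
endloop
endfacet
facet normal 0.432 0.381 0.817
outer loop
vertex -0.859 -3.271 -3.095
vertex -1.594 -1.938 -3.328
vertex -1.708 -3.631 -2.478
endloop
endfacet
facet normal -0.477 0.866 -0.151
outer loop
vertex -2.443 -2.298 -2.711
vertex -1.594 -1.938 -3.328
vertex -3.001 -2.789 -3.765
endloop
endfacet
facet normal -0.432 -0.381 -0.817
outer loop
vertex -2.152 -2.429 -4.382
vertex -1.417 -3.762 -4.149
vertex -3.001 -2.789 -3.765
endloop
endfacet
facet normal -0.477 0.866 -0.151
outer loop
vertex -3.001 -2.789 -3.765
vertex -1.594 -1.938 -3.328
vertex -2.152 -2.429 -4.382
endloop
endfacet
facet normal 0.765 0.325 -0.556
outer loop
vertex -2.152 -2.429 -4.382
vertex -0.859 -3.271 -3.095
vertex -1.417 -3.762 -4.149
endloop
endfacet
facet normal 0.765 0.325 -0.556
outer loop
vertex -1.594 -1.938 -3.328
vertex -0.859 -3.271 -3.095
vertex -2.152 -2.429 -4.382
endloop
endfacet

endsolid


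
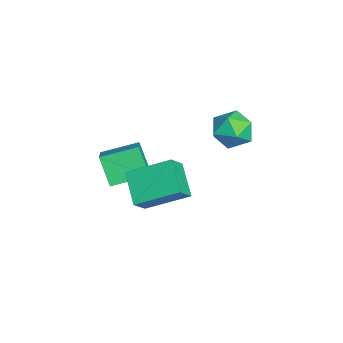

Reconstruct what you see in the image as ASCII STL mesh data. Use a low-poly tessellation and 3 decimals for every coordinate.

solid 
facet normal -0.852 0.037 -0.522
outer loop
vertex -3.798 -2.648 -2.239
vertex -3.993 -1.006 -1.803
vertex -3.021 -2.226 -3.477
endloop
endfacet
facet normal 0.114 -0.960 -0.256
outer loop
vertex -1.487 -2.294 -2.537
vertex -3.798 -2.648 -2.239
vertex -3.021 -2.226 -3.477
endloop
endfacet
facet normal -0.852 0.038 -0.522
outer loop
vertex -3.021 -2.226 -3.477
vertex -3.993 -1.006 -1.803
vertex -3.216 -0.585 -3.04
endloop
endfacet
facet normal 0.511 0.277 -0.814
outer loop
vertex -3.216 -0.585 -3.04
vertex -1.487 -2.294 -2.537
vertex -3.021 -2.226 -3.477
endloop
endfacet
facet normal -0.511 -0.277 0.814
outer loop
vertex -3.798 -2.648 -2.239
vertex -2.459 -1.074 -0.863
vertex -3.993 -1.006 -1.803
endloop
endfacet
facet normal 0.114 -0.960 -0.255
outer loop
vertex -2.264 -2.715 -1.3
vertex -3.798 -2.648 -2.239
vertex -1.487 -2.294 -2.537
endloop
endfacet
facet normal -0.510 -0.277 0.814
outer loop
vertex -2.264 -2.715 -1.3
vertex -2.459 -1.074 -0.863
vertex -3.798 -2.648 -2.239
endloop
endfacet
facet normal -0.114 0.960 0.255
outer loop
vertex -3.993 -1.006 -1.803
vertex -2.459 -1.074 -0.863
vertex -3.216 -0.585 -3.04
endloop
endfacet
facet normal 0.510 0.277 -0.814
outer loop
vertex -1.682 -0.652 -2.101
vertex -1.487 -2.294 -2.537
vertex -3.216 -0.585 -3.04
endloop
endfacet
facet normal -0.114 0.960 0.255
outer loop
vertex -3.216 -0.585 -3.04
vertex -2.459 -1.074 -0.863
vertex -1.682 -0.652 -2.101
endloop
endfacet
facet normal 0.852 -0.038 0.522
outer loop
vertex -1.682 -0.652 -2.101
vertex -2.264 -2.715 -1.3
vertex -1.487 -2.294 -2.537
endloop
endfacet
facet normal 0.852 -0.038 0.522
outer loop
vertex -2.459 -1.074 -0.863
vertex -2.264 -2.715 -1.3
vertex -1.682 -0.652 -2.101
endloop
endfacet
facet normal -0.817 -0.177 0.549
outer loop
vertex 1.439 0.08 1.488
vertex 0.79 0.535 0.669
vertex 1.255 -1.719 0.635
endloop
endfacet
facet normal 0.569 -0.399 0.719
outer loop
vertex 2.57 -1.435 -0.249
vertex 1.439 0.08 1.488
vertex 1.255 -1.719 0.635
endloop
endfacet
facet normal -0.817 -0.177 0.549
outer loop
vertex 1.255 -1.719 0.635
vertex 0.79 0.535 0.669
vertex 0.606 -1.264 -0.185
endloop
endfacet
facet normal -0.092 -0.900 -0.426
outer loop
vertex 0.606 -1.264 -0.185
vertex 2.57 -1.435 -0.249
vertex 1.255 -1.719 0.635
endloop
endfacet
facet normal 0.092 0.900 0.427
outer loop
vertex 1.439 0.08 1.488
vertex 2.105 0.819 -0.215
vertex 0.79 0.535 0.669
endloop
endfacet
facet normal 0.569 -0.399 0.719
outer loop
vertex 2.754 0.364 0.605
vertex 1.439 0.08 1.488
vertex 2.57 -1.435 -0.249
endloop
endfacet
facet normal 0.092 0.900 0.426
outer loop
vertex 2.754 0.364 0.605
vertex 2.105 0.819 -0.215
vertex 1.439 0.08 1.488
endloop
endfacet
facet normal -0.569 0.399 -0.719
outer loop
vertex 0.79 0.535 0.669
vertex 2.105 0.819 -0.215
vertex 0.606 -1.264 -0.185
endloop
endfacet
facet normal -0.092 -0.900 -0.427
outer loop
vertex 1.921 -0.98 -1.068
vertex 2.57 -1.435 -0.249
vertex 0.606 -1.264 -0.185
endloop
endfacet
facet normal -0.569 0.399 -0.719
outer loop
vertex 0.606 -1.264 -0.185
vertex 2.105 0.819 -0.215
vertex 1.921 -0.98 -1.068
endloop
endfacet
facet normal 0.817 0.177 -0.549
outer loop
vertex 1.921 -0.98 -1.068
vertex 2.754 0.364 0.605
vertex 2.57 -1.435 -0.249
endloop
endfacet
facet normal 0.817 0.177 -0.549
outer loop
vertex 2.105 0.819 -0.215
vertex 2.754 0.364 0.605
vertex 1.921 -0.98 -1.068
endloop
endfacet
facet normal -0.096 0.323 0.942
outer loop
vertex -0.853 3.379 1.783
vertex -1.707 2.868 1.871
vertex -0.838 2.435 2.108
endloop
endfacet
facet normal 0.592 0.271 0.759
outer loop
vertex -0.853 3.379 1.783
vertex -0.838 2.435 2.108
vertex -0.148 2.75 1.458
endloop
endfacet
facet normal 0.701 0.688 0.190
outer loop
vertex -0.853 3.379 1.783
vertex -0.148 2.75 1.458
vertex -0.59 3.377 0.819
endloop
endfacet
facet normal 0.081 0.997 0.020
outer loop
vertex -0.853 3.379 1.783
vertex -0.59 3.377 0.819
vertex -1.553 3.45 1.074
endloop
endfacet
facet normal -0.412 0.772 0.484
outer loop
vertex -0.853 3.379 1.783
vertex -1.553 3.45 1.074
vertex -1.707 2.868 1.871
endloop
endfacet
facet normal 0.718 -0.405 0.566
outer loop
vertex -0.148 2.75 1.458
vertex -0.838 2.435 2.108
vertex -0.567 1.85 1.346
endloop
endfacet
facet normal -0.394 -0.320 0.861
outer loop
vertex -0.838 2.435 2.108
vertex -1.707 2.868 1.871
vertex -1.53 1.923 1.601
endloop
endfacet
facet normal -0.906 0.406 0.122
outer loop
vertex -1.707 2.868 1.871
vertex -1.553 3.45 1.074
vertex -1.972 2.55 0.962
endloop
endfacet
facet normal -0.108 0.770 -0.629
outer loop
vertex -1.553 3.45 1.074
vertex -0.59 3.377 0.819
vertex -1.282 2.865 0.312
endloop
endfacet
facet normal 0.895 0.269 -0.355
outer loop
vertex -0.59 3.377 0.819
vertex -0.148 2.75 1.458
vertex -0.413 2.432 0.549
endloop
endfacet
facet normal -0.081 -0.997 -0.020
outer loop
vertex -1.267 1.921 0.637
vertex -0.567 1.85 1.346
vertex -1.53 1.923 1.601
endloop
endfacet
facet normal -0.701 -0.688 -0.190
outer loop
vertex -1.267 1.921 0.637
vertex -1.53 1.923 1.601
vertex -1.972 2.55 0.962
endloop
endfacet
facet normal -0.592 -0.271 -0.759
outer loop
vertex -1.267 1.921 0.637
vertex -1.972 2.55 0.962
vertex -1.282 2.865 0.312
endloop
endfacet
facet normal 0.096 -0.323 -0.942
outer loop
vertex -1.267 1.921 0.637
vertex -1.282 2.865 0.312
vertex -0.413 2.432 0.549
endloop
endfacet
facet normal 0.412 -0.772 -0.484
outer loop
vertex -1.267 1.921 0.637
vertex -0.413 2.432 0.549
vertex -0.567 1.85 1.346
endloop
endfacet
facet normal 0.108 -0.770 0.629
outer loop
vertex -1.53 1.923 1.601
vertex -0.567 1.85 1.346
vertex -0.838 2.435 2.108
endloop
endfacet
facet normal -0.895 -0.269 0.355
outer loop
vertex -1.972 2.55 0.962
vertex -1.53 1.923 1.601
vertex -1.707 2.868 1.871
endloop
endfacet
facet normal -0.718 0.405 -0.566
outer loop
vertex -1.282 2.865 0.312
vertex -1.972 2.55 0.962
vertex -1.553 3.45 1.074
endloop
endfacet
facet normal 0.394 0.320 -0.861
outer loop
vertex -0.413 2.432 0.549
vertex -1.282 2.865 0.312
vertex -0.59 3.377 0.819
endloop
endfacet
facet normal 0.906 -0.406 -0.122
outer loop
vertex -0.567 1.85 1.346
vertex -0.413 2.432 0.549
vertex -0.148 2.75 1.458
endloop
endfacet

endsolid


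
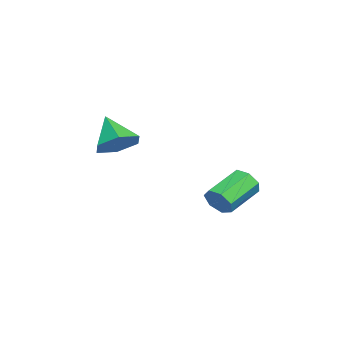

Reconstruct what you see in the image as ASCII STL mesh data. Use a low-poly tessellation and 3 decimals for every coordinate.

solid 
facet normal 0.778 -0.513 -0.362
outer loop
vertex 4.116 3.314 -2.327
vertex 3.788 3.173 -2.833
vertex 4.156 3.662 -2.735
endloop
endfacet
facet normal 0.624 0.564 0.542
outer loop
vertex 4.116 3.314 -2.327
vertex 4.156 3.662 -2.735
vertex 2.941 4.088 -1.78
endloop
endfacet
facet normal 0.623 0.565 0.541
outer loop
vertex 2.941 4.088 -1.78
vertex 4.156 3.662 -2.735
vertex 2.98 4.436 -2.188
endloop
endfacet
facet normal -0.778 0.512 0.363
outer loop
vertex 2.941 4.088 -1.78
vertex 2.98 4.436 -2.188
vertex 2.612 3.947 -2.287
endloop
endfacet
facet normal 0.778 -0.513 -0.363
outer loop
vertex 4.156 3.662 -2.735
vertex 3.788 3.173 -2.833
vertex 3.918 3.642 -3.217
endloop
endfacet
facet normal 0.446 0.858 -0.256
outer loop
vertex 4.156 3.662 -2.735
vertex 3.918 3.642 -3.217
vertex 2.98 4.436 -2.188
endloop
endfacet
facet normal 0.446 0.858 -0.255
outer loop
vertex 2.98 4.436 -2.188
vertex 3.918 3.642 -3.217
vertex 2.742 4.416 -2.671
endloop
endfacet
facet normal -0.778 0.512 0.362
outer loop
vertex 2.98 4.436 -2.188
vertex 2.742 4.416 -2.671
vertex 2.612 3.947 -2.287
endloop
endfacet
facet normal 0.778 -0.513 -0.363
outer loop
vertex 3.918 3.642 -3.217
vertex 3.788 3.173 -2.833
vertex 3.582 3.269 -3.411
endloop
endfacet
facet normal -0.066 0.506 -0.860
outer loop
vertex 3.918 3.642 -3.217
vertex 3.582 3.269 -3.411
vertex 2.742 4.416 -2.671
endloop
endfacet
facet normal -0.068 0.505 -0.860
outer loop
vertex 2.742 4.416 -2.671
vertex 3.582 3.269 -3.411
vertex 2.407 4.042 -2.864
endloop
endfacet
facet normal -0.779 0.512 0.361
outer loop
vertex 2.742 4.416 -2.671
vertex 2.407 4.042 -2.864
vertex 2.612 3.947 -2.287
endloop
endfacet
facet normal 0.778 -0.513 -0.363
outer loop
vertex 3.582 3.269 -3.411
vertex 3.788 3.173 -2.833
vertex 3.401 2.823 -3.169
endloop
endfacet
facet normal -0.530 -0.228 -0.817
outer loop
vertex 3.582 3.269 -3.411
vertex 3.401 2.823 -3.169
vertex 2.407 4.042 -2.864
endloop
endfacet
facet normal -0.530 -0.228 -0.816
outer loop
vertex 2.407 4.042 -2.864
vertex 3.401 2.823 -3.169
vertex 2.226 3.597 -2.622
endloop
endfacet
facet normal -0.779 0.513 0.361
outer loop
vertex 2.407 4.042 -2.864
vertex 2.226 3.597 -2.622
vertex 2.612 3.947 -2.287
endloop
endfacet
facet normal 0.778 -0.512 -0.363
outer loop
vertex 3.401 2.823 -3.169
vertex 3.788 3.173 -2.833
vertex 3.512 2.641 -2.675
endloop
endfacet
facet normal -0.593 -0.789 -0.158
outer loop
vertex 3.401 2.823 -3.169
vertex 3.512 2.641 -2.675
vertex 2.226 3.597 -2.622
endloop
endfacet
facet normal -0.593 -0.789 -0.159
outer loop
vertex 2.226 3.597 -2.622
vertex 3.512 2.641 -2.675
vertex 2.336 3.415 -2.128
endloop
endfacet
facet normal -0.779 0.512 0.362
outer loop
vertex 2.226 3.597 -2.622
vertex 2.336 3.415 -2.128
vertex 2.612 3.947 -2.287
endloop
endfacet
facet normal 0.779 -0.512 -0.362
outer loop
vertex 3.512 2.641 -2.675
vertex 3.788 3.173 -2.833
vertex 3.83 2.86 -2.3
endloop
endfacet
facet normal -0.210 -0.756 0.620
outer loop
vertex 3.512 2.641 -2.675
vertex 3.83 2.86 -2.3
vertex 2.336 3.415 -2.128
endloop
endfacet
facet normal -0.210 -0.756 0.620
outer loop
vertex 2.336 3.415 -2.128
vertex 3.83 2.86 -2.3
vertex 2.654 3.634 -1.753
endloop
endfacet
facet normal -0.779 0.512 0.362
outer loop
vertex 2.336 3.415 -2.128
vertex 2.654 3.634 -1.753
vertex 2.612 3.947 -2.287
endloop
endfacet
facet normal 0.779 -0.512 -0.362
outer loop
vertex 3.83 2.86 -2.3
vertex 3.788 3.173 -2.833
vertex 4.116 3.314 -2.327
endloop
endfacet
facet normal 0.332 -0.154 0.931
outer loop
vertex 3.83 2.86 -2.3
vertex 4.116 3.314 -2.327
vertex 2.654 3.634 -1.753
endloop
endfacet
facet normal 0.332 -0.154 0.931
outer loop
vertex 2.654 3.634 -1.753
vertex 4.116 3.314 -2.327
vertex 2.941 4.088 -1.78
endloop
endfacet
facet normal -0.778 0.513 0.362
outer loop
vertex 2.654 3.634 -1.753
vertex 2.941 4.088 -1.78
vertex 2.612 3.947 -2.287
endloop
endfacet
facet normal 0.568 0.427 -0.704
outer loop
vertex 3.104 -1.097 -0.76
vertex 2.476 -0.515 -0.913
vertex 3.088 -0.348 -0.318
endloop
endfacet
facet normal 0.463 -0.443 0.768
outer loop
vertex 3.104 -1.097 -0.76
vertex 3.088 -0.348 -0.318
vertex 1.664 -1.125 0.093
endloop
endfacet
facet normal 0.568 0.427 -0.704
outer loop
vertex 3.088 -0.348 -0.318
vertex 2.476 -0.515 -0.913
vertex 2.461 0.234 -0.471
endloop
endfacet
facet normal 0.086 0.339 0.937
outer loop
vertex 3.088 -0.348 -0.318
vertex 2.461 0.234 -0.471
vertex 1.664 -1.125 0.093
endloop
endfacet
facet normal 0.568 0.427 -0.703
outer loop
vertex 2.461 0.234 -0.471
vertex 2.476 -0.515 -0.913
vertex 1.848 0.068 -1.067
endloop
endfacet
facet normal -0.642 0.583 0.498
outer loop
vertex 2.461 0.234 -0.471
vertex 1.848 0.068 -1.067
vertex 1.664 -1.125 0.093
endloop
endfacet
facet normal 0.568 0.426 -0.704
outer loop
vertex 1.848 0.068 -1.067
vertex 2.476 -0.515 -0.913
vertex 1.864 -0.682 -1.508
endloop
endfacet
facet normal -0.993 0.045 -0.112
outer loop
vertex 1.848 0.068 -1.067
vertex 1.864 -0.682 -1.508
vertex 1.664 -1.125 0.093
endloop
endfacet
facet normal 0.568 0.427 -0.704
outer loop
vertex 1.864 -0.682 -1.508
vertex 2.476 -0.515 -0.913
vertex 2.491 -1.264 -1.355
endloop
endfacet
facet normal -0.615 -0.737 -0.281
outer loop
vertex 1.864 -0.682 -1.508
vertex 2.491 -1.264 -1.355
vertex 1.664 -1.125 0.093
endloop
endfacet
facet normal 0.567 0.427 -0.704
outer loop
vertex 2.491 -1.264 -1.355
vertex 2.476 -0.515 -0.913
vertex 3.104 -1.097 -0.76
endloop
endfacet
facet normal 0.113 -0.981 0.159
outer loop
vertex 2.491 -1.264 -1.355
vertex 3.104 -1.097 -0.76
vertex 1.664 -1.125 0.093
endloop
endfacet

endsolid


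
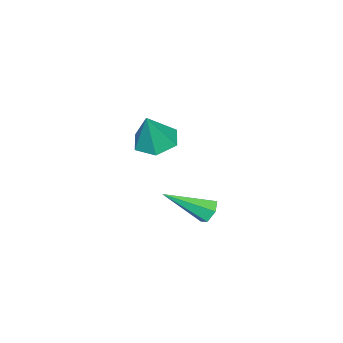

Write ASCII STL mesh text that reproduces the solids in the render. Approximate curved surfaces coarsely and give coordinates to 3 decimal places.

solid 
facet normal -0.535 0.662 -0.525
outer loop
vertex 1.423 -2.025 -3.344
vertex 1.184 -1.807 -2.826
vertex 1.699 -1.568 -3.049
endloop
endfacet
facet normal 0.822 -0.140 -0.552
outer loop
vertex 1.423 -2.025 -3.344
vertex 1.699 -1.568 -3.049
vertex 2.316 -3.213 -1.714
endloop
endfacet
facet normal -0.535 0.663 -0.524
outer loop
vertex 1.699 -1.568 -3.049
vertex 1.184 -1.807 -2.826
vertex 1.461 -1.351 -2.531
endloop
endfacet
facet normal 0.857 0.478 0.193
outer loop
vertex 1.699 -1.568 -3.049
vertex 1.461 -1.351 -2.531
vertex 2.316 -3.213 -1.714
endloop
endfacet
facet normal -0.534 0.663 -0.524
outer loop
vertex 1.461 -1.351 -2.531
vertex 1.184 -1.807 -2.826
vertex 0.946 -1.59 -2.309
endloop
endfacet
facet normal 0.164 0.458 0.873
outer loop
vertex 1.461 -1.351 -2.531
vertex 0.946 -1.59 -2.309
vertex 2.316 -3.213 -1.714
endloop
endfacet
facet normal -0.534 0.663 -0.524
outer loop
vertex 0.946 -1.59 -2.309
vertex 1.184 -1.807 -2.826
vertex 0.669 -2.046 -2.604
endloop
endfacet
facet normal -0.563 -0.180 0.807
outer loop
vertex 0.946 -1.59 -2.309
vertex 0.669 -2.046 -2.604
vertex 2.316 -3.213 -1.714
endloop
endfacet
facet normal -0.534 0.663 -0.525
outer loop
vertex 0.669 -2.046 -2.604
vertex 1.184 -1.807 -2.826
vertex 0.907 -2.264 -3.121
endloop
endfacet
facet normal -0.599 -0.799 0.061
outer loop
vertex 0.669 -2.046 -2.604
vertex 0.907 -2.264 -3.121
vertex 2.316 -3.213 -1.714
endloop
endfacet
facet normal -0.534 0.663 -0.525
outer loop
vertex 0.907 -2.264 -3.121
vertex 1.184 -1.807 -2.826
vertex 1.423 -2.025 -3.344
endloop
endfacet
facet normal 0.093 -0.780 -0.619
outer loop
vertex 0.907 -2.264 -3.121
vertex 1.423 -2.025 -3.344
vertex 2.316 -3.213 -1.714
endloop
endfacet
facet normal -0.412 -0.010 -0.911
outer loop
vertex 3.506 -3.665 1.181
vertex 2.771 -3.198 1.508
vertex 3.503 -2.735 1.172
endloop
endfacet
facet normal 1.000 0.004 0.030
outer loop
vertex 3.506 -3.665 1.181
vertex 3.503 -2.735 1.172
vertex 3.449 -3.182 3.012
endloop
endfacet
facet normal -0.412 -0.010 -0.911
outer loop
vertex 3.503 -2.735 1.172
vertex 2.771 -3.198 1.508
vertex 2.768 -2.269 1.499
endloop
endfacet
facet normal 0.588 0.782 0.207
outer loop
vertex 3.503 -2.735 1.172
vertex 2.768 -2.269 1.499
vertex 3.449 -3.182 3.012
endloop
endfacet
facet normal -0.411 -0.010 -0.911
outer loop
vertex 2.768 -2.269 1.499
vertex 2.771 -3.198 1.508
vertex 2.035 -2.732 1.835
endloop
endfacet
facet normal -0.231 0.784 0.577
outer loop
vertex 2.768 -2.269 1.499
vertex 2.035 -2.732 1.835
vertex 3.449 -3.182 3.012
endloop
endfacet
facet normal -0.411 -0.010 -0.911
outer loop
vertex 2.035 -2.732 1.835
vertex 2.771 -3.198 1.508
vertex 2.038 -3.662 1.844
endloop
endfacet
facet normal -0.639 0.005 0.769
outer loop
vertex 2.035 -2.732 1.835
vertex 2.038 -3.662 1.844
vertex 3.449 -3.182 3.012
endloop
endfacet
facet normal -0.412 -0.010 -0.911
outer loop
vertex 2.038 -3.662 1.844
vertex 2.771 -3.198 1.508
vertex 2.773 -4.128 1.517
endloop
endfacet
facet normal -0.227 -0.773 0.592
outer loop
vertex 2.038 -3.662 1.844
vertex 2.773 -4.128 1.517
vertex 3.449 -3.182 3.012
endloop
endfacet
facet normal -0.412 -0.010 -0.911
outer loop
vertex 2.773 -4.128 1.517
vertex 2.771 -3.198 1.508
vertex 3.506 -3.665 1.181
endloop
endfacet
facet normal 0.592 -0.775 0.223
outer loop
vertex 2.773 -4.128 1.517
vertex 3.506 -3.665 1.181
vertex 3.449 -3.182 3.012
endloop
endfacet

endsolid


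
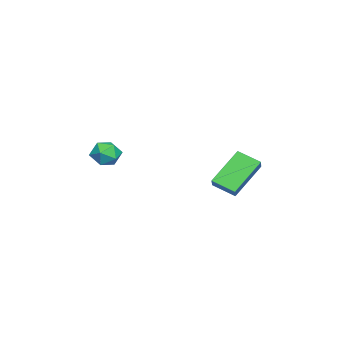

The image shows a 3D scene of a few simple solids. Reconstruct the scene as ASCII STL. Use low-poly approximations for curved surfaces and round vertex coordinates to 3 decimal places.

solid 
facet normal -0.609 0.601 -0.517
outer loop
vertex -1.035 -2.967 1.883
vertex -1.684 -3.31 2.249
vertex -1.323 -2.655 2.585
endloop
endfacet
facet normal 0.020 0.917 -0.399
outer loop
vertex -1.035 -2.967 1.883
vertex -1.323 -2.655 2.585
vertex -0.514 -2.724 2.468
endloop
endfacet
facet normal 0.530 0.504 -0.682
outer loop
vertex -1.035 -2.967 1.883
vertex -0.514 -2.724 2.468
vertex -0.375 -3.422 2.06
endloop
endfacet
facet normal 0.215 -0.067 -0.974
outer loop
vertex -1.035 -2.967 1.883
vertex -0.375 -3.422 2.06
vertex -1.099 -3.784 1.925
endloop
endfacet
facet normal -0.489 -0.007 -0.873
outer loop
vertex -1.035 -2.967 1.883
vertex -1.099 -3.784 1.925
vertex -1.684 -3.31 2.249
endloop
endfacet
facet normal 0.125 0.944 0.305
outer loop
vertex -0.514 -2.724 2.468
vertex -1.323 -2.655 2.585
vertex -0.841 -2.916 3.195
endloop
endfacet
facet normal -0.894 0.434 0.114
outer loop
vertex -1.323 -2.655 2.585
vertex -1.684 -3.31 2.249
vertex -1.565 -3.278 3.06
endloop
endfacet
facet normal -0.699 -0.549 -0.459
outer loop
vertex -1.684 -3.31 2.249
vertex -1.099 -3.784 1.925
vertex -1.426 -3.976 2.652
endloop
endfacet
facet normal 0.439 -0.646 -0.624
outer loop
vertex -1.099 -3.784 1.925
vertex -0.375 -3.422 2.06
vertex -0.617 -4.045 2.535
endloop
endfacet
facet normal 0.949 0.277 -0.150
outer loop
vertex -0.375 -3.422 2.06
vertex -0.514 -2.724 2.468
vertex -0.256 -3.39 2.871
endloop
endfacet
facet normal -0.215 0.067 0.974
outer loop
vertex -0.905 -3.733 3.237
vertex -0.841 -2.916 3.195
vertex -1.565 -3.278 3.06
endloop
endfacet
facet normal -0.530 -0.504 0.682
outer loop
vertex -0.905 -3.733 3.237
vertex -1.565 -3.278 3.06
vertex -1.426 -3.976 2.652
endloop
endfacet
facet normal -0.020 -0.917 0.399
outer loop
vertex -0.905 -3.733 3.237
vertex -1.426 -3.976 2.652
vertex -0.617 -4.045 2.535
endloop
endfacet
facet normal 0.609 -0.601 0.517
outer loop
vertex -0.905 -3.733 3.237
vertex -0.617 -4.045 2.535
vertex -0.256 -3.39 2.871
endloop
endfacet
facet normal 0.489 0.007 0.873
outer loop
vertex -0.905 -3.733 3.237
vertex -0.256 -3.39 2.871
vertex -0.841 -2.916 3.195
endloop
endfacet
facet normal -0.439 0.646 0.624
outer loop
vertex -1.565 -3.278 3.06
vertex -0.841 -2.916 3.195
vertex -1.323 -2.655 2.585
endloop
endfacet
facet normal -0.949 -0.277 0.150
outer loop
vertex -1.426 -3.976 2.652
vertex -1.565 -3.278 3.06
vertex -1.684 -3.31 2.249
endloop
endfacet
facet normal -0.125 -0.944 -0.305
outer loop
vertex -0.617 -4.045 2.535
vertex -1.426 -3.976 2.652
vertex -1.099 -3.784 1.925
endloop
endfacet
facet normal 0.894 -0.434 -0.114
outer loop
vertex -0.256 -3.39 2.871
vertex -0.617 -4.045 2.535
vertex -0.375 -3.422 2.06
endloop
endfacet
facet normal 0.699 0.549 0.459
outer loop
vertex -0.841 -2.916 3.195
vertex -0.256 -3.39 2.871
vertex -0.514 -2.724 2.468
endloop
endfacet
facet normal -0.646 0.402 0.649
outer loop
vertex -3.047 2.39 2.225
vertex -2.437 2.506 2.761
vertex -2.832 3.53 1.733
endloop
endfacet
facet normal -0.744 -0.142 -0.653
outer loop
vertex -1.423 2.654 0.319
vertex -3.047 2.39 2.225
vertex -2.832 3.53 1.733
endloop
endfacet
facet normal -0.646 0.402 0.649
outer loop
vertex -2.832 3.53 1.733
vertex -2.437 2.506 2.761
vertex -2.222 3.646 2.269
endloop
endfacet
facet normal 0.171 0.905 -0.390
outer loop
vertex -2.222 3.646 2.269
vertex -1.423 2.654 0.319
vertex -2.832 3.53 1.733
endloop
endfacet
facet normal -0.171 -0.905 0.390
outer loop
vertex -3.047 2.39 2.225
vertex -1.028 1.63 1.347
vertex -2.437 2.506 2.761
endloop
endfacet
facet normal -0.744 -0.142 -0.653
outer loop
vertex -1.638 1.514 0.811
vertex -3.047 2.39 2.225
vertex -1.423 2.654 0.319
endloop
endfacet
facet normal -0.171 -0.905 0.390
outer loop
vertex -1.638 1.514 0.811
vertex -1.028 1.63 1.347
vertex -3.047 2.39 2.225
endloop
endfacet
facet normal 0.744 0.142 0.653
outer loop
vertex -2.437 2.506 2.761
vertex -1.028 1.63 1.347
vertex -2.222 3.646 2.269
endloop
endfacet
facet normal 0.171 0.905 -0.390
outer loop
vertex -0.813 2.77 0.855
vertex -1.423 2.654 0.319
vertex -2.222 3.646 2.269
endloop
endfacet
facet normal 0.744 0.142 0.653
outer loop
vertex -2.222 3.646 2.269
vertex -1.028 1.63 1.347
vertex -0.813 2.77 0.855
endloop
endfacet
facet normal 0.646 -0.402 -0.649
outer loop
vertex -0.813 2.77 0.855
vertex -1.638 1.514 0.811
vertex -1.423 2.654 0.319
endloop
endfacet
facet normal 0.646 -0.402 -0.649
outer loop
vertex -1.028 1.63 1.347
vertex -1.638 1.514 0.811
vertex -0.813 2.77 0.855
endloop
endfacet

endsolid


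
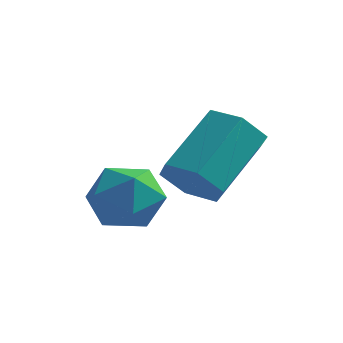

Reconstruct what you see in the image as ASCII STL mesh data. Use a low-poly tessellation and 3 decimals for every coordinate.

solid 
facet normal -0.215 -0.778 -0.590
outer loop
vertex 3.183 0.2 -0.695
vertex 2.786 0.775 -1.309
vertex 3.692 0.575 -1.376
endloop
endfacet
facet normal 0.809 -0.481 0.340
outer loop
vertex 3.183 0.2 -0.695
vertex 3.692 0.575 -1.376
vertex 3.65 1.89 0.584
endloop
endfacet
facet normal 0.809 -0.480 0.340
outer loop
vertex 3.65 1.89 0.584
vertex 3.692 0.575 -1.376
vertex 4.159 2.265 -0.098
endloop
endfacet
facet normal 0.216 0.779 0.589
outer loop
vertex 3.65 1.89 0.584
vertex 4.159 2.265 -0.098
vertex 3.254 2.465 -0.031
endloop
endfacet
facet normal -0.215 -0.779 -0.589
outer loop
vertex 3.692 0.575 -1.376
vertex 2.786 0.775 -1.309
vertex 3.296 1.15 -1.991
endloop
endfacet
facet normal 0.879 0.108 -0.465
outer loop
vertex 3.692 0.575 -1.376
vertex 3.296 1.15 -1.991
vertex 4.159 2.265 -0.098
endloop
endfacet
facet normal 0.879 0.109 -0.465
outer loop
vertex 4.159 2.265 -0.098
vertex 3.296 1.15 -1.991
vertex 3.763 2.84 -0.712
endloop
endfacet
facet normal 0.216 0.778 0.590
outer loop
vertex 4.159 2.265 -0.098
vertex 3.763 2.84 -0.712
vertex 3.254 2.465 -0.031
endloop
endfacet
facet normal -0.215 -0.779 -0.589
outer loop
vertex 3.296 1.15 -1.991
vertex 2.786 0.775 -1.309
vertex 2.39 1.35 -1.924
endloop
endfacet
facet normal 0.071 0.589 -0.805
outer loop
vertex 3.296 1.15 -1.991
vertex 2.39 1.35 -1.924
vertex 3.763 2.84 -0.712
endloop
endfacet
facet normal 0.071 0.589 -0.805
outer loop
vertex 3.763 2.84 -0.712
vertex 2.39 1.35 -1.924
vertex 2.857 3.04 -0.645
endloop
endfacet
facet normal 0.215 0.778 0.590
outer loop
vertex 3.763 2.84 -0.712
vertex 2.857 3.04 -0.645
vertex 3.254 2.465 -0.031
endloop
endfacet
facet normal -0.216 -0.779 -0.589
outer loop
vertex 2.39 1.35 -1.924
vertex 2.786 0.775 -1.309
vertex 1.881 0.975 -1.242
endloop
endfacet
facet normal -0.809 0.480 -0.339
outer loop
vertex 2.39 1.35 -1.924
vertex 1.881 0.975 -1.242
vertex 2.857 3.04 -0.645
endloop
endfacet
facet normal -0.809 0.480 -0.340
outer loop
vertex 2.857 3.04 -0.645
vertex 1.881 0.975 -1.242
vertex 2.348 2.665 0.036
endloop
endfacet
facet normal 0.215 0.778 0.590
outer loop
vertex 2.857 3.04 -0.645
vertex 2.348 2.665 0.036
vertex 3.254 2.465 -0.031
endloop
endfacet
facet normal -0.216 -0.778 -0.590
outer loop
vertex 1.881 0.975 -1.242
vertex 2.786 0.775 -1.309
vertex 2.277 0.4 -0.628
endloop
endfacet
facet normal -0.879 -0.109 0.465
outer loop
vertex 1.881 0.975 -1.242
vertex 2.277 0.4 -0.628
vertex 2.348 2.665 0.036
endloop
endfacet
facet normal -0.879 -0.109 0.464
outer loop
vertex 2.348 2.665 0.036
vertex 2.277 0.4 -0.628
vertex 2.744 2.09 0.651
endloop
endfacet
facet normal 0.215 0.779 0.589
outer loop
vertex 2.348 2.665 0.036
vertex 2.744 2.09 0.651
vertex 3.254 2.465 -0.031
endloop
endfacet
facet normal -0.215 -0.778 -0.590
outer loop
vertex 2.277 0.4 -0.628
vertex 2.786 0.775 -1.309
vertex 3.183 0.2 -0.695
endloop
endfacet
facet normal -0.071 -0.589 0.805
outer loop
vertex 2.277 0.4 -0.628
vertex 3.183 0.2 -0.695
vertex 2.744 2.09 0.651
endloop
endfacet
facet normal -0.071 -0.589 0.805
outer loop
vertex 2.744 2.09 0.651
vertex 3.183 0.2 -0.695
vertex 3.65 1.89 0.584
endloop
endfacet
facet normal 0.215 0.779 0.589
outer loop
vertex 2.744 2.09 0.651
vertex 3.65 1.89 0.584
vertex 3.254 2.465 -0.031
endloop
endfacet
facet normal -0.336 0.646 0.686
outer loop
vertex 0.554 1.528 -1.895
vertex 0.555 0.732 -1.145
vertex 1.447 1.349 -1.289
endloop
endfacet
facet normal 0.062 0.978 0.197
outer loop
vertex 0.554 1.528 -1.895
vertex 1.447 1.349 -1.289
vertex 1.544 1.558 -2.358
endloop
endfacet
facet normal -0.233 0.866 -0.443
outer loop
vertex 0.554 1.528 -1.895
vertex 1.544 1.558 -2.358
vertex 0.714 1.07 -2.875
endloop
endfacet
facet normal -0.814 0.464 -0.350
outer loop
vertex 0.554 1.528 -1.895
vertex 0.714 1.07 -2.875
vertex 0.102 0.56 -2.126
endloop
endfacet
facet normal -0.878 0.327 0.348
outer loop
vertex 0.554 1.528 -1.895
vertex 0.102 0.56 -2.126
vertex 0.555 0.732 -1.145
endloop
endfacet
facet normal 0.709 0.677 0.197
outer loop
vertex 1.544 1.558 -2.358
vertex 1.447 1.349 -1.289
vertex 2.158 0.78 -1.894
endloop
endfacet
facet normal 0.064 0.138 0.988
outer loop
vertex 1.447 1.349 -1.289
vertex 0.555 0.732 -1.145
vertex 1.546 0.27 -1.145
endloop
endfacet
facet normal -0.813 -0.378 0.442
outer loop
vertex 0.555 0.732 -1.145
vertex 0.102 0.56 -2.126
vertex 0.716 -0.218 -1.662
endloop
endfacet
facet normal -0.710 -0.157 -0.687
outer loop
vertex 0.102 0.56 -2.126
vertex 0.714 1.07 -2.875
vertex 0.813 -0.009 -2.731
endloop
endfacet
facet normal 0.231 0.495 -0.838
outer loop
vertex 0.714 1.07 -2.875
vertex 1.544 1.558 -2.358
vertex 1.705 0.608 -2.875
endloop
endfacet
facet normal 0.814 -0.464 0.350
outer loop
vertex 1.706 -0.188 -2.125
vertex 2.158 0.78 -1.894
vertex 1.546 0.27 -1.145
endloop
endfacet
facet normal 0.233 -0.866 0.443
outer loop
vertex 1.706 -0.188 -2.125
vertex 1.546 0.27 -1.145
vertex 0.716 -0.218 -1.662
endloop
endfacet
facet normal -0.062 -0.978 -0.197
outer loop
vertex 1.706 -0.188 -2.125
vertex 0.716 -0.218 -1.662
vertex 0.813 -0.009 -2.731
endloop
endfacet
facet normal 0.336 -0.646 -0.686
outer loop
vertex 1.706 -0.188 -2.125
vertex 0.813 -0.009 -2.731
vertex 1.705 0.608 -2.875
endloop
endfacet
facet normal 0.878 -0.327 -0.348
outer loop
vertex 1.706 -0.188 -2.125
vertex 1.705 0.608 -2.875
vertex 2.158 0.78 -1.894
endloop
endfacet
facet normal 0.710 0.157 0.687
outer loop
vertex 1.546 0.27 -1.145
vertex 2.158 0.78 -1.894
vertex 1.447 1.349 -1.289
endloop
endfacet
facet normal -0.231 -0.495 0.838
outer loop
vertex 0.716 -0.218 -1.662
vertex 1.546 0.27 -1.145
vertex 0.555 0.732 -1.145
endloop
endfacet
facet normal -0.709 -0.677 -0.197
outer loop
vertex 0.813 -0.009 -2.731
vertex 0.716 -0.218 -1.662
vertex 0.102 0.56 -2.126
endloop
endfacet
facet normal -0.064 -0.138 -0.988
outer loop
vertex 1.705 0.608 -2.875
vertex 0.813 -0.009 -2.731
vertex 0.714 1.07 -2.875
endloop
endfacet
facet normal 0.813 0.378 -0.442
outer loop
vertex 2.158 0.78 -1.894
vertex 1.705 0.608 -2.875
vertex 1.544 1.558 -2.358
endloop
endfacet

endsolid
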